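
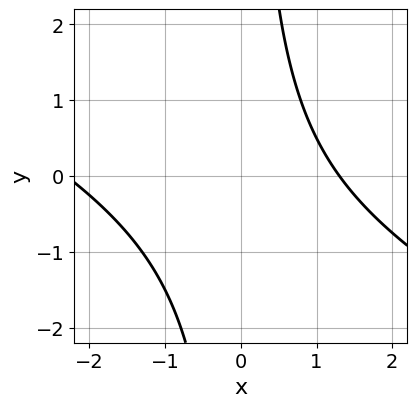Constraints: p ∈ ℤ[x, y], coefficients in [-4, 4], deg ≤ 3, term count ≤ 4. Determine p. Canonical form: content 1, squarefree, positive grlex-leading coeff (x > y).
x^2 + 2*x*y + x - 3

First, deg p = 2. A generic line meets the curve in up to 2 points.
Next, checking where it meets the axes: the curve avoids every integer y-axis point in the box.
Finally, assembling these constraints gives the stated polynomial.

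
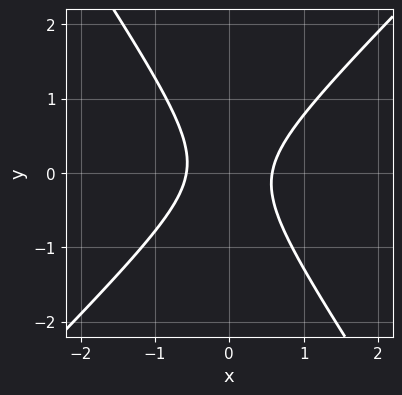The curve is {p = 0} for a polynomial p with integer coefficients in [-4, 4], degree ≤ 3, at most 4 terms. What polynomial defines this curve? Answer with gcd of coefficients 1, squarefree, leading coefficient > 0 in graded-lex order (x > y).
(a) The degree is 2 — the shape is more complex than any degree-1 curve.
(b) Observable constraints: the curve avoids every integer y-axis point in the box.
(c) Putting this together gives p.

3*x^2 - x*y - 2*y^2 - 1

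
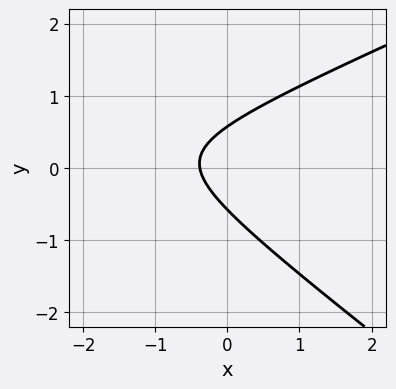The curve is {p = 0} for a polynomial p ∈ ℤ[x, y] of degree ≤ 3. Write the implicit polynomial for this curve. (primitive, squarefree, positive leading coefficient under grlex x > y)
1. Degree: no degree-1 curve has this shape, so deg p = 2.
2. The integer polynomial consistent with all of this is the stated p.

x^2 - x*y - 3*y^2 + 3*x + 1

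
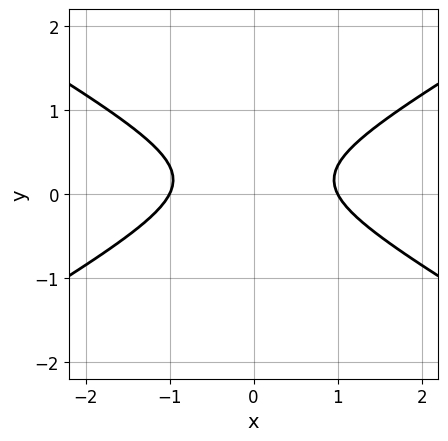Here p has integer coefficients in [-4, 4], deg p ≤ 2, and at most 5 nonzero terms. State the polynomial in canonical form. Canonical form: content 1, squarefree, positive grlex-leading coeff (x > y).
x^2 - 3*y^2 + y - 1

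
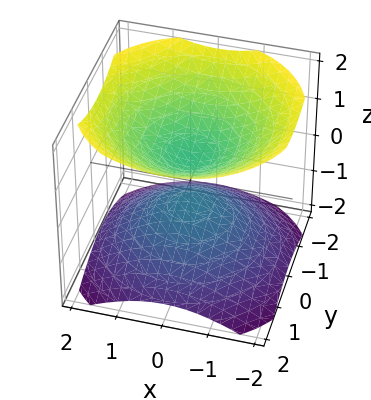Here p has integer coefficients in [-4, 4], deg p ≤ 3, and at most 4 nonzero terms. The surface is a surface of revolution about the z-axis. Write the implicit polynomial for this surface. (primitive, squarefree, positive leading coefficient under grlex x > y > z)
There are 2 components. They look like related sheets of one shape, so recover p as a whole.
Degree: a generic line meets the surface in up to 2 points, so deg p = 2.
By symmetry, every cross-section ⟂ z is a circle, so x, y appear only via x² + y².
Against the integer gridlines: a circular section at z = -1 has radius exactly 1; it misses every integer gridline on the x-axis; it misses every integer gridline on the y-axis.
Solving for integer coefficients yields p as stated.

2*x^2 + 2*y^2 - 3*z^2 + 1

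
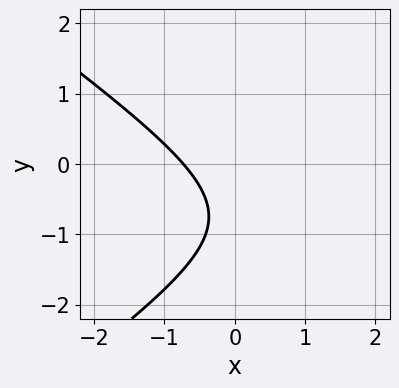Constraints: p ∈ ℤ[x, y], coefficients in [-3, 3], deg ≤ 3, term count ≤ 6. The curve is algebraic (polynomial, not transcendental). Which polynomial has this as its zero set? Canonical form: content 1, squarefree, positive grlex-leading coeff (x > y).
First, degree: the shape is more complex than any degree-1 curve, so deg p = 2.
Then, reading off the gridlines: no y-intercept at any integer in the box.
Finally, solving for integer coefficients yields p as stated.

x^2 - 2*y^2 - 2*x - 3*y - 2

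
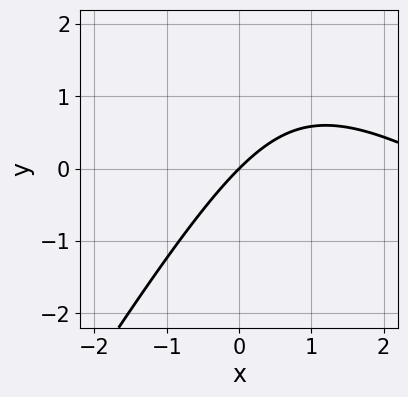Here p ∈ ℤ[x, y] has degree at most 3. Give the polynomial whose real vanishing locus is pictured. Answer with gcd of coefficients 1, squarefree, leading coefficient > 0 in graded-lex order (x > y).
x^2 + x*y - y^2 - 3*x + 3*y

(a) deg p = 2. A generic line meets the curve in up to 2 points.
(b) Reading off the gridlines: it meets the y-axis at y = 0 (among the integer gridlines); it crosses the x-axis at the gridline x = 0.
(c) Solving for integer coefficients yields p as stated.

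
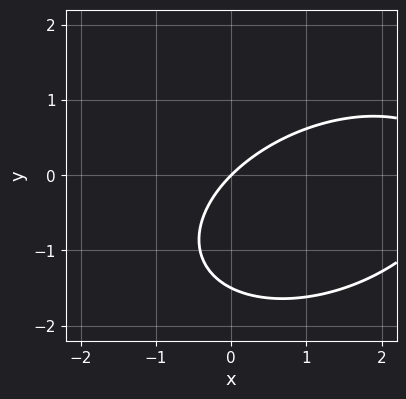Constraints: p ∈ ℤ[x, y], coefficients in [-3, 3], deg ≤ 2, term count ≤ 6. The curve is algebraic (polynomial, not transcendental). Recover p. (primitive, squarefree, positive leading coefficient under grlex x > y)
x^2 - x*y + 2*y^2 - 3*x + 3*y

deg p = 2.
Against the integer gridlines: it crosses the y-axis at the gridline y = 0; it crosses the x-axis at the gridline x = 0.
These observations pin down the coefficients.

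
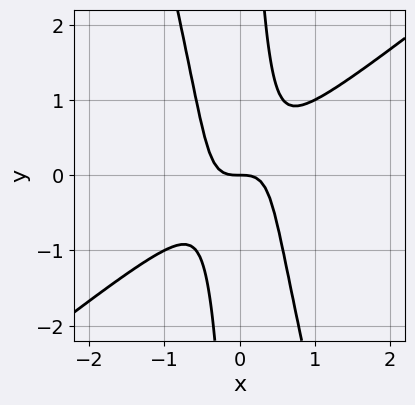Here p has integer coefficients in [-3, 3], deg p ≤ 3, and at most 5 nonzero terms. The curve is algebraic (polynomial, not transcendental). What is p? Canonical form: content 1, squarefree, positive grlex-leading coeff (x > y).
3*x^3 - 3*x^2*y - x*y^2 + y

1. The degree is 3 — a generic line meets the curve in up to 3 points.
2. From the axis intercepts and sections: it meets the y-axis at y = 0 (among the integer gridlines); one x-axis crossing is at x = 0.
3. Putting this together gives p.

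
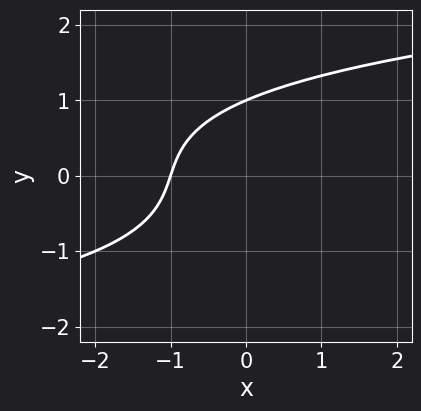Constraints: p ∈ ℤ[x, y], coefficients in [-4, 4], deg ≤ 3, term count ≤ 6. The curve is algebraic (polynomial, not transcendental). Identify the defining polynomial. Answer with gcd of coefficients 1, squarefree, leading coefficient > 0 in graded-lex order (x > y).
2*y^3 - 3*x + y - 3

The degree is 3 — a generic line meets the curve in up to 3 points.
From the visible intercepts: one y-axis crossing is at y = 1; it meets the x-axis at x = -1 (among the integer gridlines).
Matching integer coefficients to the picture gives p.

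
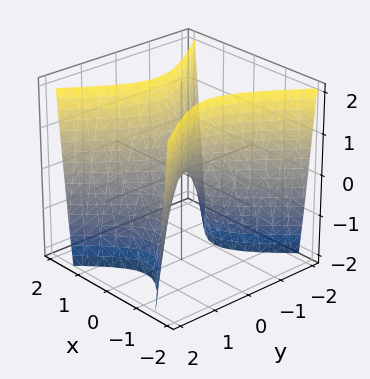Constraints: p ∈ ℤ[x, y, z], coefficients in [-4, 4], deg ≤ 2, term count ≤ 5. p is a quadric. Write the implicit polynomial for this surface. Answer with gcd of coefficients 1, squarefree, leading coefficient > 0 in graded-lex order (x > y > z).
1. deg p = 2. A hyperbolic paraboloid; a quadric.
2. Symmetries: mirror symmetry y ↦ −y ⇒ only even powers of y; it's symmetric under x → −x, forcing even powers of x.
3. Checking where it meets the axes: it crosses the y-axis at the gridline y = 0; it crosses the x-axis at the gridline x = 0; one z-axis crossing is at z = 0.
4. Together with the visible shape, these determine p as stated.

3*x^2 - 2*y^2 - z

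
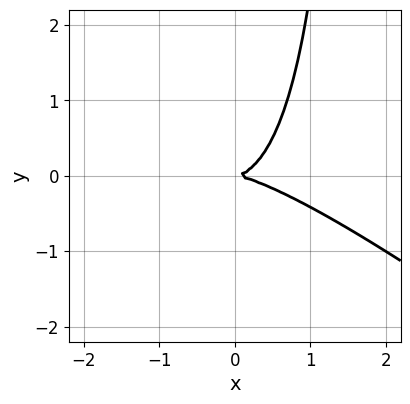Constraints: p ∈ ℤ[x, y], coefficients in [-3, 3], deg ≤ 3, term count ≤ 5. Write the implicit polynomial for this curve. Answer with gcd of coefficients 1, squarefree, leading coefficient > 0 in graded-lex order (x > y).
(a) Degree: the shape is more complex than any degree-2 curve, so deg p = 3.
(b) From the axis intercepts and sections: it crosses the x-axis at the gridline x = 0; it crosses the y-axis at the gridline y = 0.
(c) Solving for integer coefficients yields p as stated.

x^3 + 2*x^2*y + x*y^2 - 2*y^2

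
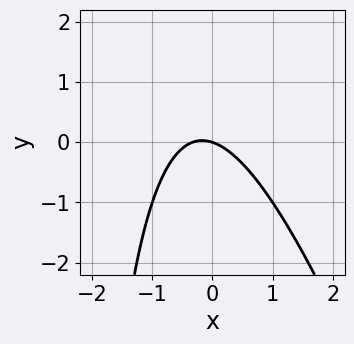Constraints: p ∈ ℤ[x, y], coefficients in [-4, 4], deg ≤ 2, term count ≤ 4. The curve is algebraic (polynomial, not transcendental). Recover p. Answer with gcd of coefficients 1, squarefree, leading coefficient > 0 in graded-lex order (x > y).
3*x^2 + x*y + x + 3*y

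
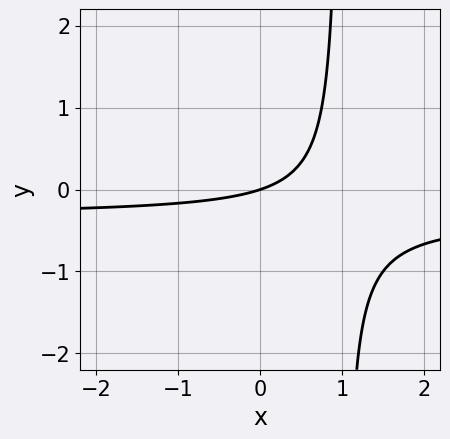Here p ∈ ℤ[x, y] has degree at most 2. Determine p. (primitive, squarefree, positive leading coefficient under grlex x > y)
1. The degree is 2 — the shape is more complex than any degree-1 curve.
2. Reading off the gridlines: one y-axis crossing is at y = 0; one x-axis crossing is at x = 0.
3. Solving for integer coefficients yields p as stated.

3*x*y + x - 3*y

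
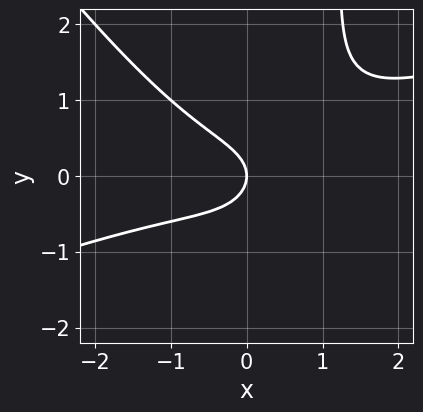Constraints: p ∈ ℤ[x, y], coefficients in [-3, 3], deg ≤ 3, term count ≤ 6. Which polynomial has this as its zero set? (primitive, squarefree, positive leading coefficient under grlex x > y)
1. deg p = 3. A generic line meets the curve in up to 3 points.
2. From the axis intercepts and sections: one y-axis crossing is at y = 0; it crosses the x-axis at the gridline x = 0.
3. Solving for integer coefficients yields p as stated.

x^3 - 2*x^2*y - 2*x*y^2 + 3*y^2 + 2*x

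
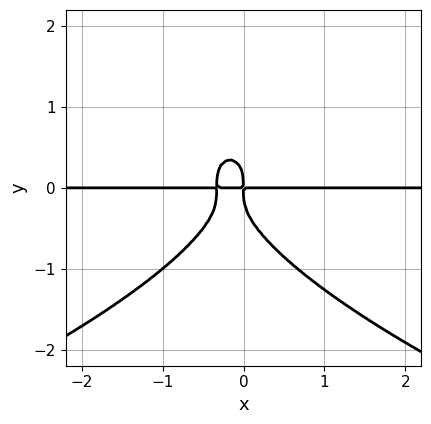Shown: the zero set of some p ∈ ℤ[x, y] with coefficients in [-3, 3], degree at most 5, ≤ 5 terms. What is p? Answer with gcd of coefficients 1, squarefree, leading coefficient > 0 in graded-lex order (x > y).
2*y^4 + 3*x^2*y + x*y

(a) The degree is 4 — a generic line meets the curve in up to 4 points.
(b) Checking where it meets the axes: every point of the x-axis in the box is on the curve.
(c) Together with the visible shape, these determine p as stated.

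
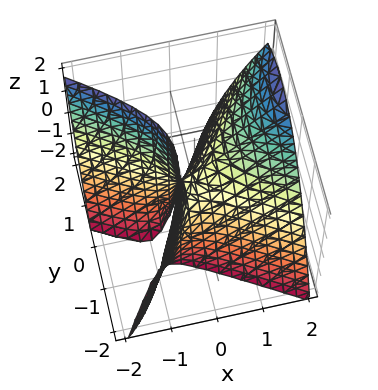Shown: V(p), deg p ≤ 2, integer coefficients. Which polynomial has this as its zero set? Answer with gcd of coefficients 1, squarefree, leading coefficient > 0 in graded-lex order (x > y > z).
The degree is 2 — a generic line meets the surface in up to 2 points.
Observable constraints: it crosses the x-axis at the gridline x = 0; it meets the y-axis at y = 0 (among the integer gridlines).
The integer polynomial consistent with all of this is the stated p.

2*x^2 + 2*x*y - 2*x*z - 2*y^2 - z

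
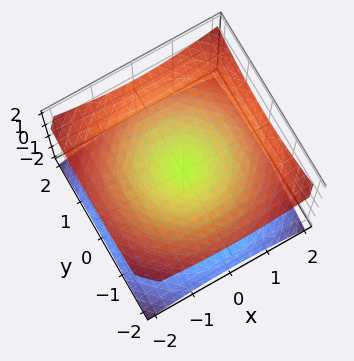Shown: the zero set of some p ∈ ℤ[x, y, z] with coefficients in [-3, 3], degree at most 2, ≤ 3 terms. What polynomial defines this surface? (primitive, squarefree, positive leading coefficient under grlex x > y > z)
x^2 + y^2 - 2*z^2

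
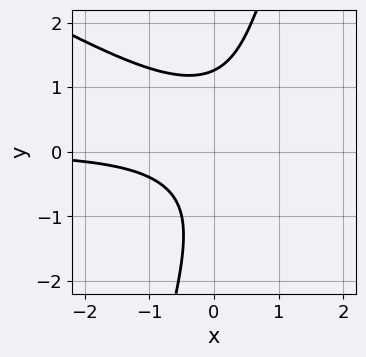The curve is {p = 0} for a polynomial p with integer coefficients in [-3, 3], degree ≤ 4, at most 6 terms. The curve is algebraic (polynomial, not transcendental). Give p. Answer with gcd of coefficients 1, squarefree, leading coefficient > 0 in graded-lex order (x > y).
2*x^2*y + 3*x*y^2 - y^3 - 2*x*y + 2

1. Degree: no degree-2 curve has this shape, so deg p = 3.
2. Checking where it meets the axes: the curve avoids every integer x-axis point in the box.
3. These observations pin down the coefficients.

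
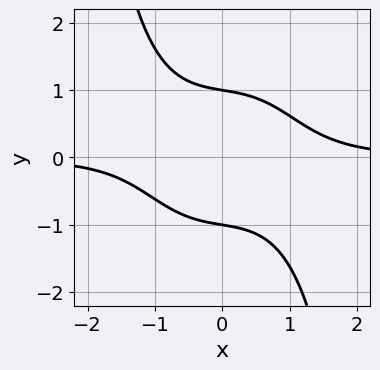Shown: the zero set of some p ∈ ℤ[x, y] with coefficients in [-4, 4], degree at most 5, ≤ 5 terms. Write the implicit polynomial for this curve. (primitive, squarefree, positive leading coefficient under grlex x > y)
deg p = 4.
Reading off the gridlines: among the integer gridlines, it crosses the y-axis at y ∈ {-1, 1}; no x-intercept at any integer in the box.
Matching integer coefficients to the picture gives p.

2*x^3*y + x*y + 3*y^2 - 3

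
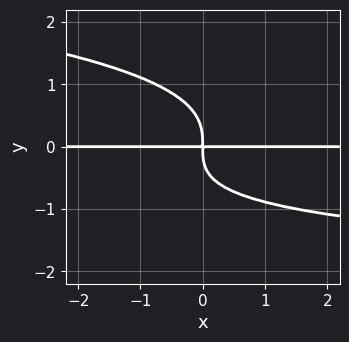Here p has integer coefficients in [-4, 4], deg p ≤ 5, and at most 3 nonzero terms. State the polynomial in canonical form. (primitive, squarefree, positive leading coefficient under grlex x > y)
1. Degree: no degree-3 curve has this shape, so deg p = 4.
2. Observable constraints: every point of the x-axis in the box is on the curve.
3. The integer polynomial consistent with all of this is the stated p.

3*y^4 + x*y^2 + 3*x*y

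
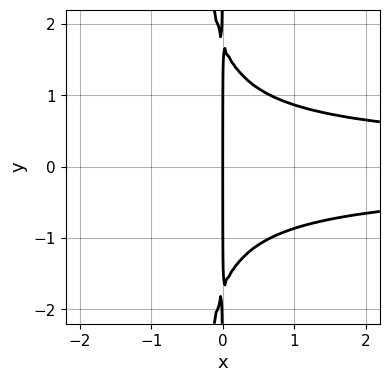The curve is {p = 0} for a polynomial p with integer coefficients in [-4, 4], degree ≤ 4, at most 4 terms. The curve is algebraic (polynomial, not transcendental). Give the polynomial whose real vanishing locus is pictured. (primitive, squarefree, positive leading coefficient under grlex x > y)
3*x^2*y^2 + x*y^2 - 3*x

First, deg p = 4. A generic line meets the curve in up to 4 points.
Next, symmetries: the y ↦ −y reflection is a symmetry, so y appears only in even powers.
Then, observable constraints: it crosses the x-axis at the gridline x = 0; every point of the y-axis in the box is on the curve.
Finally, solving for integer coefficients yields p as stated.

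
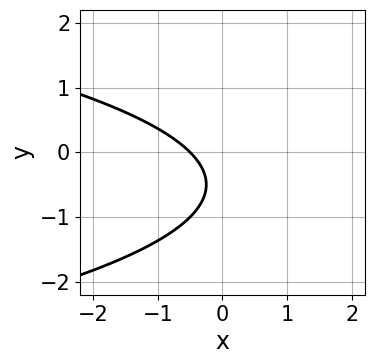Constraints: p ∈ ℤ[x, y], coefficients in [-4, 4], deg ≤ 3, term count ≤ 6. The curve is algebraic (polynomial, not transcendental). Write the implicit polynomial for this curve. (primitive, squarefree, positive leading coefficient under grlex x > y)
2*y^2 + 2*x + 2*y + 1

First, the degree is 2 — the shape is more complex than any degree-1 curve.
Next, checking where it meets the axes: the curve avoids every integer y-axis point in the box.
Finally, solving for integer coefficients yields p as stated.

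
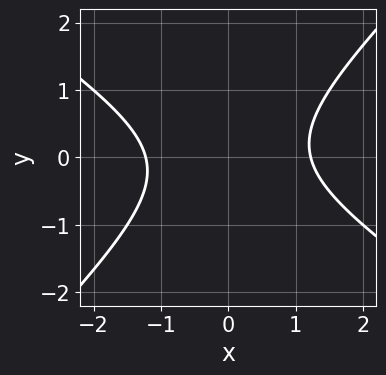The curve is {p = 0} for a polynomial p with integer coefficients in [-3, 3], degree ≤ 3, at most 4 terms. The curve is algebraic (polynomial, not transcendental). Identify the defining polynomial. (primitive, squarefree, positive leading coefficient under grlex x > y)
2*x^2 + x*y - 3*y^2 - 3

First, the degree is 2 — no degree-1 curve has this shape.
Next, reading off the gridlines: no y-intercept at any integer in the box.
Finally, assembling these constraints gives the stated polynomial.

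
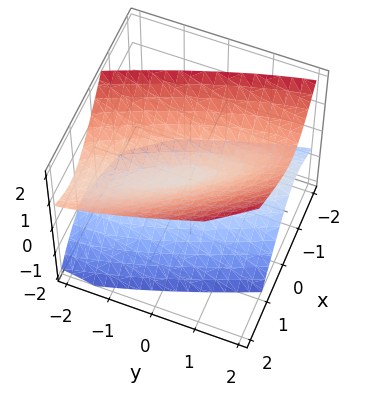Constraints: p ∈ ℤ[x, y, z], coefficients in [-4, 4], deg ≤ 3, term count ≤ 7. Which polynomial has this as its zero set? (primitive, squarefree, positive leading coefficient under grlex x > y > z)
First, there are 2 components.
Next, the degree is 2 — a generic line meets the surface in up to 2 points.
Next, reading off the gridlines: it crosses the y-axis at the gridline y = 0; one x-axis crossing is at x = 0; it meets the z-axis at z = 0 (among the integer gridlines).
Finally, solving for integer coefficients yields p as stated.

3*x^2 + 3*x*y - 2*x*z + y^2 - 3*z^2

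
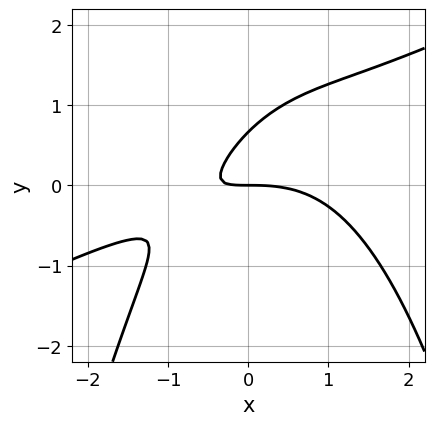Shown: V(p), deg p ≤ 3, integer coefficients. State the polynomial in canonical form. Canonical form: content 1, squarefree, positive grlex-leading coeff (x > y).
x^3 - 2*x^2*y + 3*x*y - 3*y^2 + 2*y

(a) Degree: a generic line meets the curve in up to 3 points, so deg p = 3.
(b) From the axis intercepts and sections: one y-axis crossing is at y = 0; one x-axis crossing is at x = 0.
(c) Matching integer coefficients to the picture gives p.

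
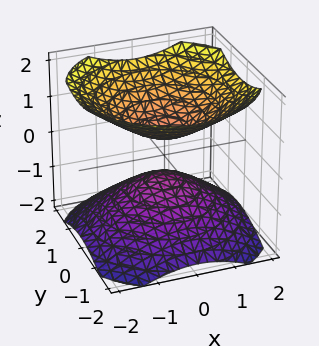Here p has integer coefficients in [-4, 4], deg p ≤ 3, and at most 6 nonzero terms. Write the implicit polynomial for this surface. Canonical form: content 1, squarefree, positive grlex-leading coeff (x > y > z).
2*x^2 + 2*y^2 - 3*z^2 + 1

First, I count 2 distinct pieces. They look like related sheets of one shape, so recover p as a whole.
Then, degree: two sheets facing apart; a quadric, so deg p = 2.
Next, symmetries: it's symmetric under z → −z, forcing even powers of z; the z-axis is an axis of rotation, so x and y enter only as x² + y².
Next, from the visible intercepts: the surface avoids every integer x-axis point in the box; no y-intercept at any integer in the box.
Finally, assembling these constraints gives the stated polynomial.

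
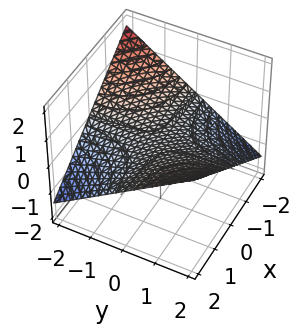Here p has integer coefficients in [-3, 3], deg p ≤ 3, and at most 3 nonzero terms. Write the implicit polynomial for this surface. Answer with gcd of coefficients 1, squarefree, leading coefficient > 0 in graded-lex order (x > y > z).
1. deg p = 2. A saddle surface; a quadric.
2. From the axis intercepts and sections: the visible y-axis segment lies entirely on the surface; every point of the x-axis in the box is on the surface; it crosses the z-axis at the gridline z = 0.
3. These observations pin down the coefficients.

x*y - 3*z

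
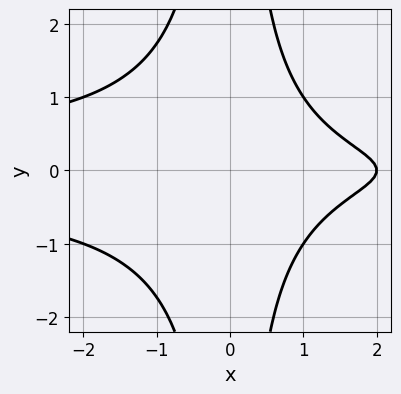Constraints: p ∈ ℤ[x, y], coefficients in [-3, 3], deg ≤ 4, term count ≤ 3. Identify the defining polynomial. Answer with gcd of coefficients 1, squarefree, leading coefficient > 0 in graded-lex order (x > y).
The degree is 4 — a generic line meets the curve in up to 4 points.
Symmetries: mirror symmetry y ↦ −y ⇒ only even powers of y.
Observable constraints: one x-axis crossing is at x = 2; the curve avoids every integer y-axis point in the box.
Solving for integer coefficients yields p as stated.

x^2*y^2 + x - 2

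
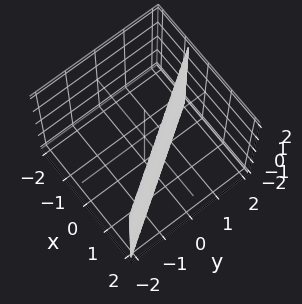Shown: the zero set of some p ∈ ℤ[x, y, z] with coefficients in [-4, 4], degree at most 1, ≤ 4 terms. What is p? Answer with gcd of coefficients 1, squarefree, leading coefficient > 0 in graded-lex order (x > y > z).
3*x + 2*y - 2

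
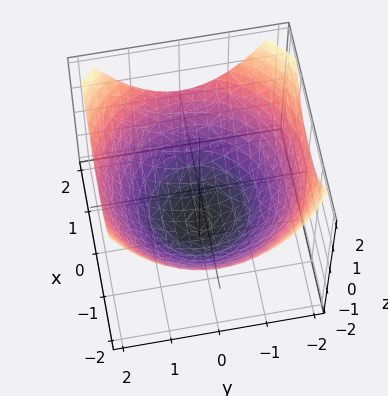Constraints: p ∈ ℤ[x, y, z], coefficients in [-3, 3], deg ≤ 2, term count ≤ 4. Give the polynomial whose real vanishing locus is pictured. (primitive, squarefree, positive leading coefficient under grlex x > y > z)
The degree is 2 — a generic line meets the surface in up to 2 points.
Symmetries: every cross-section ⟂ z is a circle, so x, y appear only via x² + y².
Observable constraints: a circular section at z = 0 has radius between 1 and 2.
Matching integer coefficients to the picture gives p.

x^2 + y^2 - 2*z - 3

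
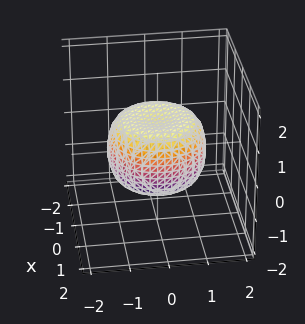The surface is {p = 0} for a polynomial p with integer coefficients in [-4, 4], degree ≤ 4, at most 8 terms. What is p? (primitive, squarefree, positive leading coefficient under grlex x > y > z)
2*x^4 + 4*x^2*y^2 + 2*y^4 - 2*x^2 - 2*y^2 + 3*z^2 - 2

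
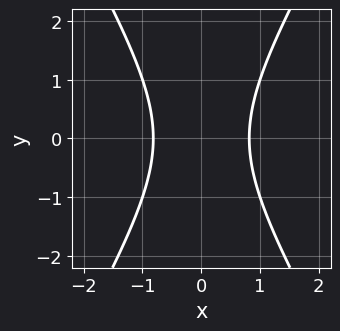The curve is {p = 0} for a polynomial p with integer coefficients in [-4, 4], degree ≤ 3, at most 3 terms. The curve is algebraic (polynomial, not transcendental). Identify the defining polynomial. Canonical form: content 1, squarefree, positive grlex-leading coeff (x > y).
3*x^2 - y^2 - 2

First, deg p = 2. A generic line meets the curve in up to 2 points.
Next, symmetries: mirror symmetry y ↦ −y ⇒ only even powers of y; mirror symmetry x ↦ −x ⇒ only even powers of x.
Then, from the visible intercepts: the curve avoids every integer y-axis point in the box.
Finally, together with the visible shape, these determine p as stated.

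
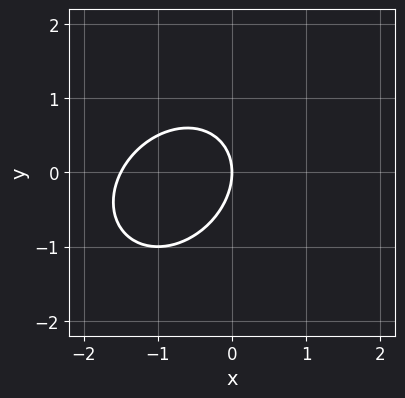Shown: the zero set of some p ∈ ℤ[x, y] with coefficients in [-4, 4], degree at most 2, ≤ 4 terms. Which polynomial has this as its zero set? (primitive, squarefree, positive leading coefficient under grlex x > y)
2*x^2 - x*y + 2*y^2 + 3*x

deg p = 2. The shape is more complex than any degree-1 curve.
Observable constraints: one y-axis crossing is at y = 0; one x-axis crossing is at x = 0.
The integer polynomial consistent with all of this is the stated p.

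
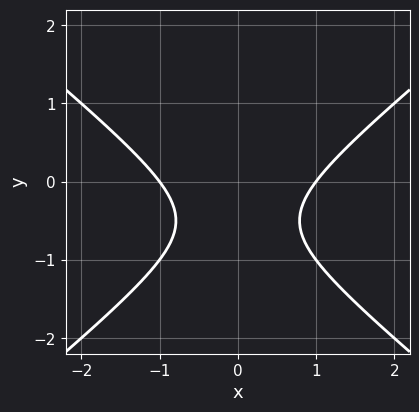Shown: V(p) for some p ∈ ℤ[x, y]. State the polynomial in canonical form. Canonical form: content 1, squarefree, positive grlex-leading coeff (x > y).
2*x^2 - 3*y^2 - 3*y - 2

(a) deg p = 2.
(b) Symmetries: mirror symmetry x ↦ −x ⇒ only even powers of x.
(c) Reading off the gridlines: the x-axis gridline crossings are at x ∈ {-1, 1}; the curve avoids every integer y-axis point in the box.
(d) These observations pin down the coefficients.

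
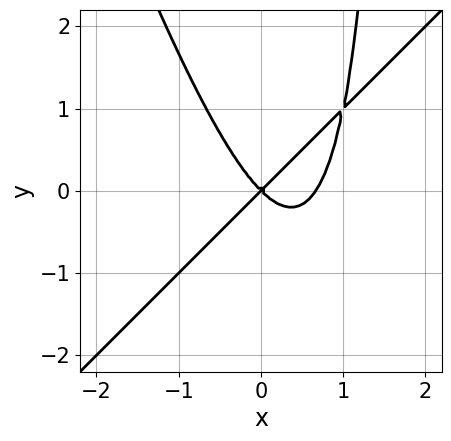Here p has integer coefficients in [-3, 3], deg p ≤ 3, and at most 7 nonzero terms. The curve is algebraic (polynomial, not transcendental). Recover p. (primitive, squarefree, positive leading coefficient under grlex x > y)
3*x^3 - 2*x^2*y - x*y^2 - 2*x^2 + 2*y^2

deg p = 3. A generic line meets the curve in up to 3 points.
From the axis intercepts and sections: it crosses the x-axis at the gridline x = 0; one y-axis crossing is at y = 0.
Together with the visible shape, these determine p as stated.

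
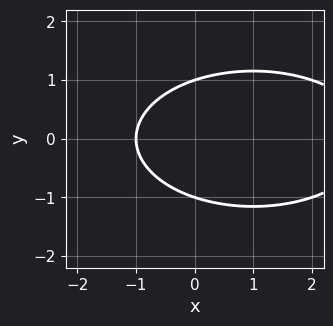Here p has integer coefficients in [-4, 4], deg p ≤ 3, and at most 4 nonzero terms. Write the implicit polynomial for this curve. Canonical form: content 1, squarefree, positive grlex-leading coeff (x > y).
x^2 + 3*y^2 - 2*x - 3

The degree is 2 — a generic line meets the curve in up to 2 points.
Symmetries: mirror symmetry y ↦ −y ⇒ only even powers of y.
From the axis intercepts and sections: it crosses the x-axis at the gridline x = -1; among the integer gridlines, it crosses the y-axis at y ∈ {-1, 1}.
Together with the visible shape, these determine p as stated.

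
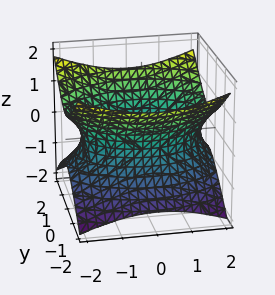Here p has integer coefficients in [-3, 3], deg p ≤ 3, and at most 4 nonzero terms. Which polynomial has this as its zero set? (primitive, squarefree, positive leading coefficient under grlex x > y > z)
x^2 + 2*y^2 - 3*z^2 - 3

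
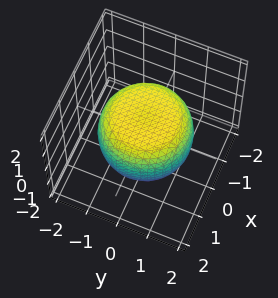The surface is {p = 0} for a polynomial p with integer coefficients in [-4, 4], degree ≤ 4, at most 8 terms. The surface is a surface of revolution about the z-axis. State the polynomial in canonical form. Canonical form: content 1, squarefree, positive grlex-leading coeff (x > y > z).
First, degree: the shape is more complex than any degree-3 surface, so deg p = 4.
Next, by symmetry, the surface is invariant under rotation about z: p = q(x² + y², z).
Next, reading off the gridlines: a circular section at z = 0 has radius between 1 and 2; the z-axis gridline crossings are at z ∈ {-1, 1}.
Finally, the integer polynomial consistent with all of this is the stated p.

x^4 + 2*x^2*y^2 + y^4 - x^2 - y^2 + 2*z^2 - 2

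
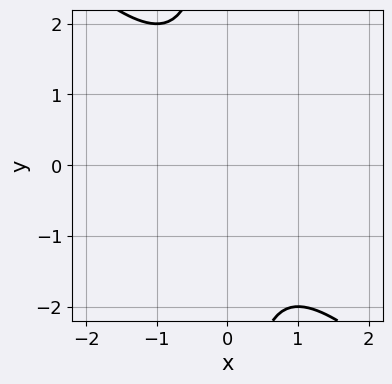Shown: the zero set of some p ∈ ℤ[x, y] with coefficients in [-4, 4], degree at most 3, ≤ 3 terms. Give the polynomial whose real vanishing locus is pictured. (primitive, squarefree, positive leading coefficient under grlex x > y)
(a) The degree is 2 — no degree-1 curve has this shape.
(b) Observable constraints: it misses every integer gridline on the y-axis; it misses every integer gridline on the x-axis.
(c) Together with the visible shape, these determine p as stated.

x^2 + x*y + 1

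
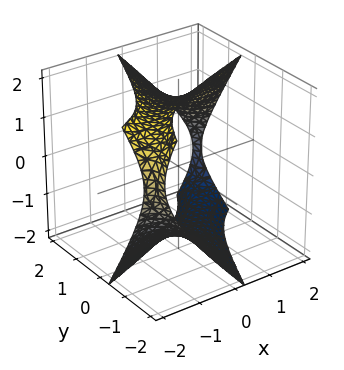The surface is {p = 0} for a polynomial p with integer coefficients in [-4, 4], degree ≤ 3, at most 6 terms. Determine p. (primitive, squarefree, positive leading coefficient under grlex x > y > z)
x^2 - 3*x*y + y^2 - y*z - z^2 + 3

1. The degree is 2 — the shape is more complex than any degree-1 surface.
2. Reading off the gridlines: it misses every integer gridline on the y-axis; no x-intercept at any integer in the box.
3. The integer polynomial consistent with all of this is the stated p.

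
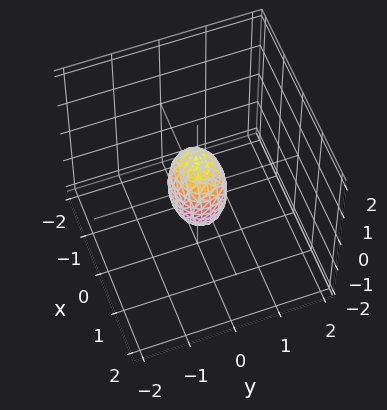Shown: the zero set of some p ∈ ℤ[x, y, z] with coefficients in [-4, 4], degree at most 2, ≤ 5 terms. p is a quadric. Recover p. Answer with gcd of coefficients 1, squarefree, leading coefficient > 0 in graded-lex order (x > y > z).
First, deg p = 2.
Then, symmetries: it's symmetric under y → −y, forcing even powers of y; it's symmetric under x → −x, forcing even powers of x; the z ↦ −z reflection is a symmetry, so z appears only in even powers.
Then, from the axis intercepts and sections: among the integer gridlines, it crosses the z-axis at z ∈ {-1, 1}.
Finally, solving for integer coefficients yields p as stated.

2*x^2 + 3*y^2 + z^2 - 1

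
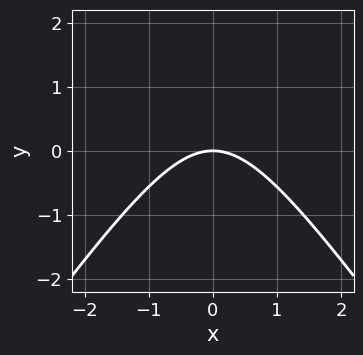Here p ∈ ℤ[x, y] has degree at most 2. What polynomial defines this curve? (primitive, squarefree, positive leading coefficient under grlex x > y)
2*x^2 - y^2 + 3*y

First, degree: the shape is more complex than any degree-1 curve, so deg p = 2.
Then, symmetries: it's symmetric under x → −x, forcing even powers of x.
Next, from the visible intercepts: one x-axis crossing is at x = 0; it meets the y-axis at y = 0 (among the integer gridlines).
Finally, these observations pin down the coefficients.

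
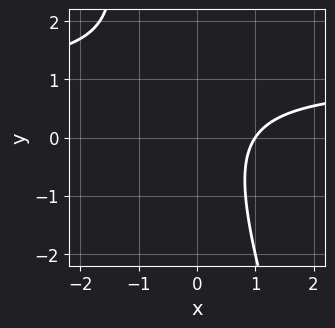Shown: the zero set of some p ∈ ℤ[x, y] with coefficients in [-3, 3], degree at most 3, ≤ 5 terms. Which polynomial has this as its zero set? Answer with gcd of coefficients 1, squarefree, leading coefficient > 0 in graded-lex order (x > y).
3*x*y + y^2 - 3*x - y + 3

(a) deg p = 2.
(b) Checking where it meets the axes: it misses every integer gridline on the y-axis; it crosses the x-axis at the gridline x = 1.
(c) Matching integer coefficients to the picture gives p.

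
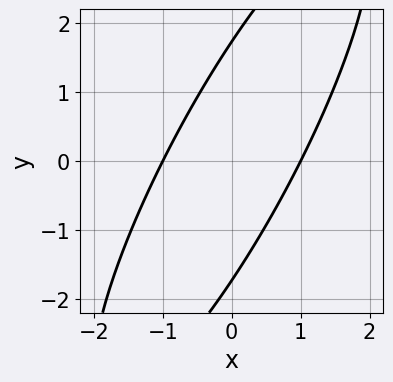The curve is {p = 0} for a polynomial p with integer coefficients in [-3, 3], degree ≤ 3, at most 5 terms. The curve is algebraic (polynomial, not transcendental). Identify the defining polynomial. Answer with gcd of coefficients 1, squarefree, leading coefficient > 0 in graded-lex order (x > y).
(a) Degree: no degree-1 curve has this shape, so deg p = 2.
(b) Checking where it meets the axes: the x-axis gridline crossings are at x ∈ {-1, 1}.
(c) Putting this together gives p.

3*x^2 - 3*x*y + y^2 - 3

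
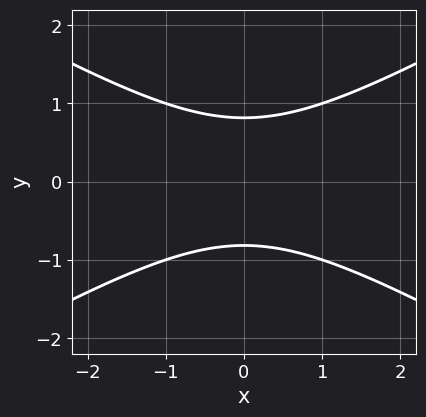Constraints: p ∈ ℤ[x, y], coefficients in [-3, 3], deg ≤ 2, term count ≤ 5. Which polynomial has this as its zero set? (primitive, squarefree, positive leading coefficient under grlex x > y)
x^2 - 3*y^2 + 2

First, degree: a generic line meets the curve in up to 2 points, so deg p = 2.
Next, symmetries: it's symmetric under y → −y, forcing even powers of y; mirror symmetry x ↦ −x ⇒ only even powers of x.
Then, from the visible intercepts: the curve avoids every integer x-axis point in the box.
Finally, putting this together gives p.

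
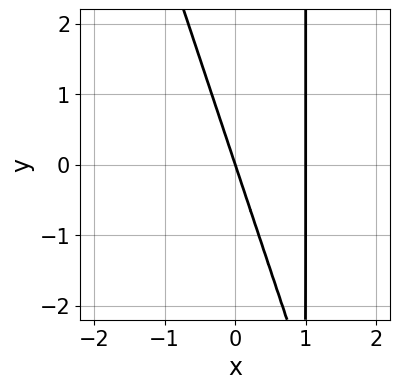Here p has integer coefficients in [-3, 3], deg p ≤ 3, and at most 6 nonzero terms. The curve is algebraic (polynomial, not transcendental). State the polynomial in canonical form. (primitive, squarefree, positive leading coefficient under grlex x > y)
The degree is 2 — a generic line meets the curve in up to 2 points.
Against the integer gridlines: among the integer gridlines, it crosses the x-axis at x ∈ {0, 1}; one y-axis crossing is at y = 0.
Matching integer coefficients to the picture gives p.

3*x^2 + x*y - 3*x - y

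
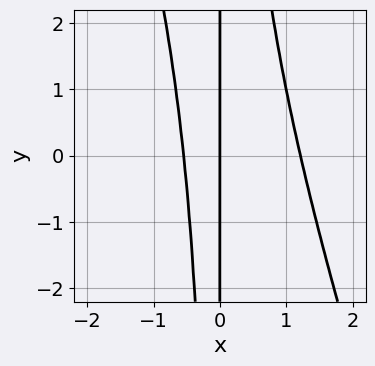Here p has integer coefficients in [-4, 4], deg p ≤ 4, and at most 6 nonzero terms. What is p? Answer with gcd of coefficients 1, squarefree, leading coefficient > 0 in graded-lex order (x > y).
3*x^3 + x^2*y - 2*x^2 - 2*x

First, deg p = 3. No degree-2 curve has this shape.
Then, reading off the gridlines: one x-axis crossing is at x = 0; the visible y-axis segment lies entirely on the curve.
Finally, the integer polynomial consistent with all of this is the stated p.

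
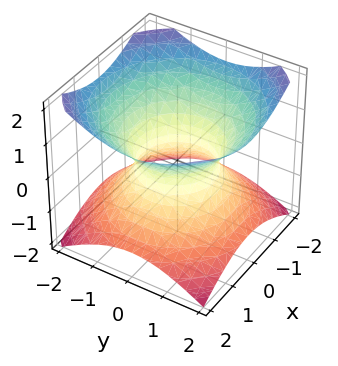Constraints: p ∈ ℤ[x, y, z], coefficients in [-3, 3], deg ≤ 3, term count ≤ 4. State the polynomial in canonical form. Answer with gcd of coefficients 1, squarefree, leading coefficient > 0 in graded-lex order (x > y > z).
1. The degree is 2 — one connected sheet with a waist; a quadric.
2. Symmetries: the surface is invariant under rotation about z: p = q(x² + y², z); the z ↦ −z reflection is a symmetry, so z appears only in even powers.
3. From the axis intercepts and sections: no z-intercept at any integer in the box; a circular section at z = -1 has radius between 1 and 2; the x-axis gridline crossings are at x ∈ {-1, 1}.
4. Fitting integer coefficients to these (and the overall shape) gives p. Check: (0, 1, 0) on the y-axis lies on the surface, and p(0, 1, 0) = 0. ✓

2*x^2 + 2*y^2 - 3*z^2 - 2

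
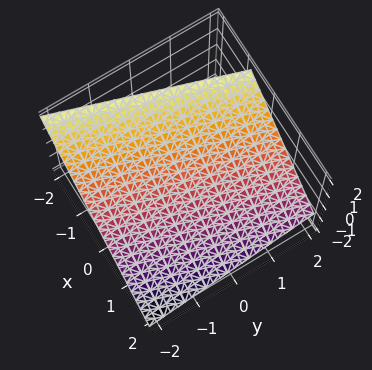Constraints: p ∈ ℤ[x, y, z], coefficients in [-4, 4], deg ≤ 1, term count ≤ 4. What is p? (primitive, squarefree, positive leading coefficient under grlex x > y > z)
3*x - y + 3*z - 2

(a) deg p = 1.
(b) From the visible intercepts: it meets the y-axis at y = -2 (among the integer gridlines).
(c) These observations pin down the coefficients.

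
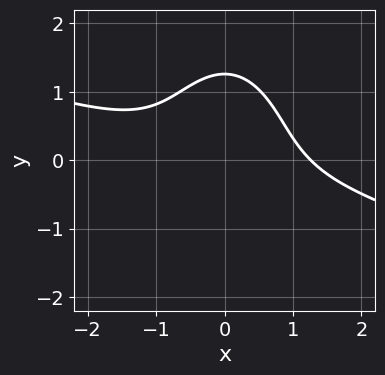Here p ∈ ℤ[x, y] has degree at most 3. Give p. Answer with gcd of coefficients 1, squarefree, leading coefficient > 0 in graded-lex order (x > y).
(a) Degree: a generic line meets the curve in up to 3 points, so deg p = 3.
(b) The integer polynomial consistent with all of this is the stated p.

x^3 + 3*x^2*y + y^3 - 2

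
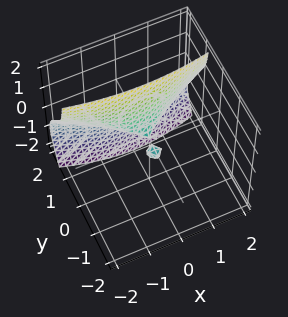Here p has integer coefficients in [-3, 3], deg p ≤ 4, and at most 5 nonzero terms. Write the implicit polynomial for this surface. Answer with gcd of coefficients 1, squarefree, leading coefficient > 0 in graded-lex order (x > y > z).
y^3 + 3*y*z^2 - x^2 + 3*y*z - 2*z^2

deg p = 3.
Against the integer gridlines: one y-axis crossing is at y = 0; it crosses the x-axis at the gridline x = 0; it meets the z-axis at z = 0 (among the integer gridlines).
Matching integer coefficients to the picture gives p.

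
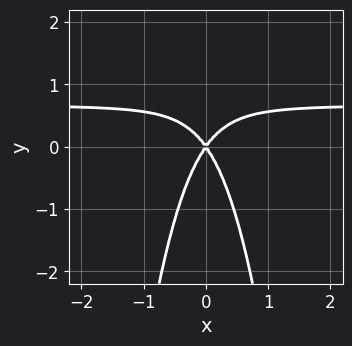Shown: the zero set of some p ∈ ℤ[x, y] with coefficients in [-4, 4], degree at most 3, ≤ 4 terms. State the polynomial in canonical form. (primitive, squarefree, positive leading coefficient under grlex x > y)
1. deg p = 3. A generic line meets the curve in up to 3 points.
2. Symmetries: mirror symmetry x ↦ −x ⇒ only even powers of x.
3. Observable constraints: one x-axis crossing is at x = 0; one y-axis crossing is at y = 0.
4. Together with the visible shape, these determine p as stated.

3*x^2*y - 2*x^2 + y^2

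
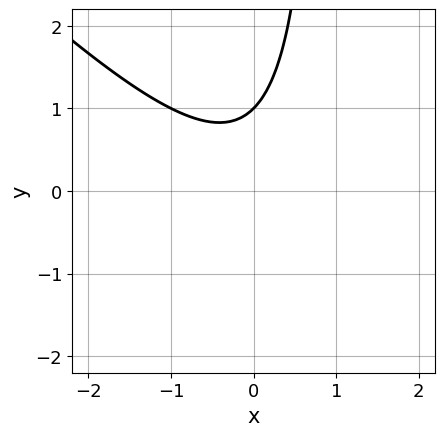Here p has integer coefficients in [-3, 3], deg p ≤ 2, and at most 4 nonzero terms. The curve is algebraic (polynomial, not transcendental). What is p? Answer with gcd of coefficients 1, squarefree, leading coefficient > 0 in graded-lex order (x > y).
(a) deg p = 2.
(b) Checking where it meets the axes: it misses every integer gridline on the x-axis; it crosses the y-axis at the gridline y = 1.
(c) Fitting integer coefficients to these (and the overall shape) gives p.

x^2 + x*y - y + 1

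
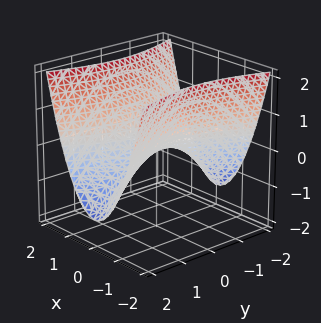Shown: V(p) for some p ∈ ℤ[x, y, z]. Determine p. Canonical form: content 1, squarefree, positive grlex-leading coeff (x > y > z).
3*x^2 - y^2 - 3*z

First, deg p = 2. A saddle surface; a quadric.
Then, symmetries: mirror symmetry x ↦ −x ⇒ only even powers of x; the y ↦ −y reflection is a symmetry, so y appears only in even powers.
Next, against the integer gridlines: it crosses the y-axis at the gridline y = 0; it crosses the z-axis at the gridline z = 0.
Finally, matching integer coefficients to the picture gives p.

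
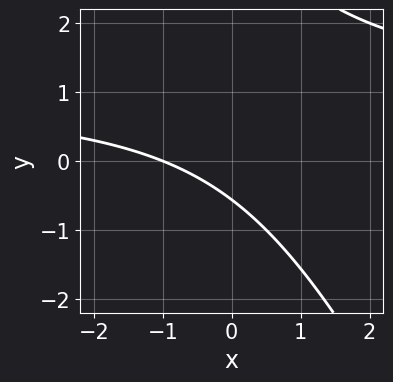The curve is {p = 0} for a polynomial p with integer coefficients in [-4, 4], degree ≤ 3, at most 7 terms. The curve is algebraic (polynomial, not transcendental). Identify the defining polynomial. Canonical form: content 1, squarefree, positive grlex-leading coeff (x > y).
2*x*y + y^2 - 2*x - 3*y - 2

First, deg p = 2. A generic line meets the curve in up to 2 points.
Next, from the axis intercepts and sections: it crosses the x-axis at the gridline x = -1.
Finally, putting this together gives p.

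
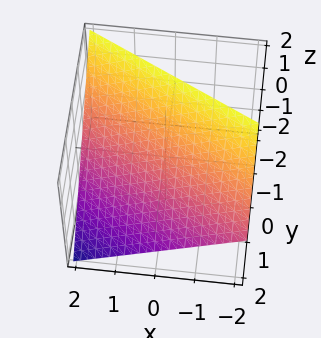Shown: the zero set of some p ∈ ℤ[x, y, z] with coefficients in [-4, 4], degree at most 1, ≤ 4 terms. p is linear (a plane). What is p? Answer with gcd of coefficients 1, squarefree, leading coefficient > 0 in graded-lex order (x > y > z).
x + 2*y + 2*z - 2

1. deg p = 1.
2. Observable constraints: it crosses the x-axis at the gridline x = 2; one y-axis crossing is at y = 1; it crosses the z-axis at the gridline z = 1.
3. Putting this together gives p.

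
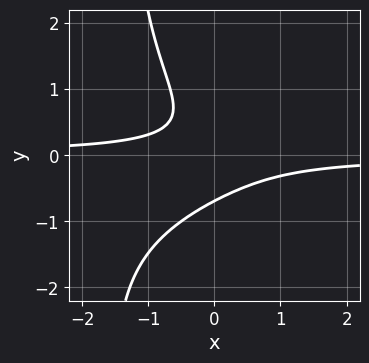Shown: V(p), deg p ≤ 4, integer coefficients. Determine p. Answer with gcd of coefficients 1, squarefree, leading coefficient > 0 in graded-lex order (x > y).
deg p = 4. No degree-3 curve has this shape.
From the visible intercepts: it misses every integer gridline on the x-axis.
The integer polynomial consistent with all of this is the stated p.

2*x*y^3 + x*y^2 + 3*y^3 + 3*x*y + 1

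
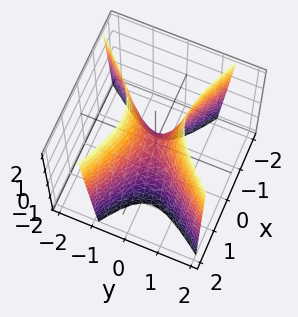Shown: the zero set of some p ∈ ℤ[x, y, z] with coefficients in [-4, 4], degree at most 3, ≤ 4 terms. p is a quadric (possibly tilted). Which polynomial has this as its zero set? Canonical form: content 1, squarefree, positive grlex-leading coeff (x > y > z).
2*x^2 + 2*x*y - 3*y^2 + z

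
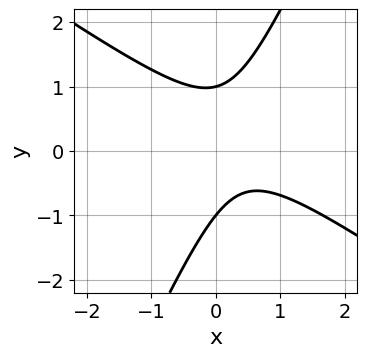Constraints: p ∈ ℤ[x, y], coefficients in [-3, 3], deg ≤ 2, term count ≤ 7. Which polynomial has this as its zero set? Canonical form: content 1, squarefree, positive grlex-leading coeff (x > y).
3*x^2 + 3*x*y - 2*y^2 - 2*x + 2

The degree is 2 — a generic line meets the curve in up to 2 points.
Observable constraints: the curve avoids every integer x-axis point in the box; the y-axis gridline crossings are at y ∈ {-1, 1}.
Fitting integer coefficients to these (and the overall shape) gives p.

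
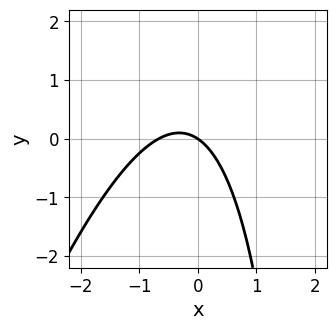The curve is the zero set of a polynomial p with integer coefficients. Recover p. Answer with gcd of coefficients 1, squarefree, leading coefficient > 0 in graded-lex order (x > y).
3*x^2 - x*y + 2*x + 3*y

1. Degree: no degree-1 curve has this shape, so deg p = 2.
2. From the visible intercepts: it meets the x-axis at x = 0 (among the integer gridlines); it crosses the y-axis at the gridline y = 0.
3. Assembling these constraints gives the stated polynomial.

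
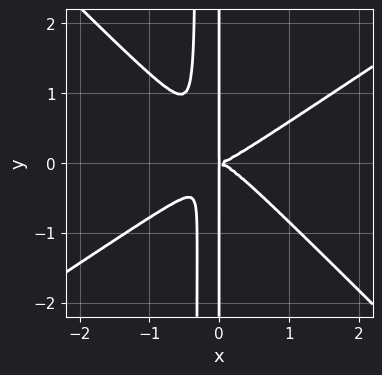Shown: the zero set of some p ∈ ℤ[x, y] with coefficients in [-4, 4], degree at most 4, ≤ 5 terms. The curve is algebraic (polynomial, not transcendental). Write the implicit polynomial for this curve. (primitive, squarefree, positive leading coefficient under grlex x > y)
2*x^4 - x^3*y - 3*x^2*y^2 - x*y^2

Degree: a generic line meets the curve in up to 4 points, so deg p = 4.
Reading off the gridlines: every point of the y-axis in the box is on the curve.
Putting this together gives p.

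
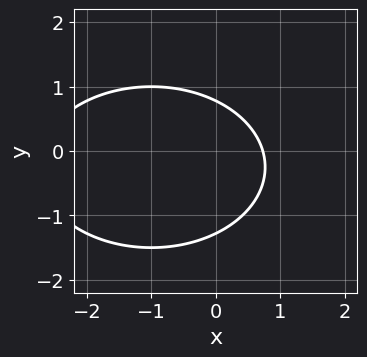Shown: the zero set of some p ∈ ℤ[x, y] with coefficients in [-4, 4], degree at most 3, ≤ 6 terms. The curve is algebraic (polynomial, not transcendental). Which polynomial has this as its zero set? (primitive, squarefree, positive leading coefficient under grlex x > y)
x^2 + 2*y^2 + 2*x + y - 2

deg p = 2. A generic line meets the curve in up to 2 points.
Matching integer coefficients to the picture gives p.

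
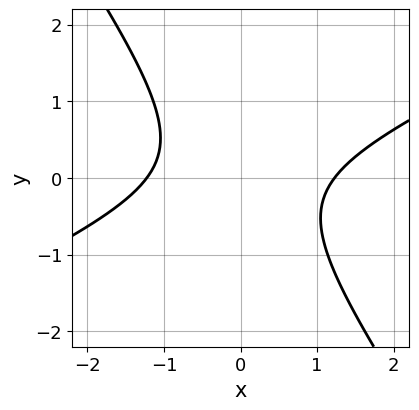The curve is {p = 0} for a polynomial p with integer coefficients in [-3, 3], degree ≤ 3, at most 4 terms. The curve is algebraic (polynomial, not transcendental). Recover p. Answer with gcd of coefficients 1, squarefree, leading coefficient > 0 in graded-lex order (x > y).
2*x^2 - 3*x*y - 3*y^2 - 3

(a) Degree: a generic line meets the curve in up to 2 points, so deg p = 2.
(b) From the visible intercepts: no y-intercept at any integer in the box.
(c) Putting this together gives p.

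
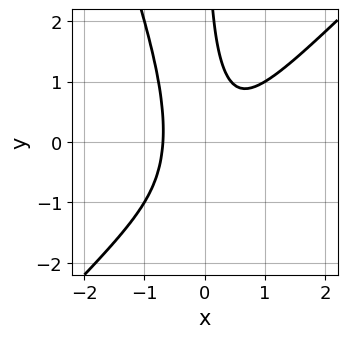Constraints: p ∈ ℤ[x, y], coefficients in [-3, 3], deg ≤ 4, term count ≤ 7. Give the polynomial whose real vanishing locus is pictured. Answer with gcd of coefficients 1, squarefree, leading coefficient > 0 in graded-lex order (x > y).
1. Degree: no degree-2 curve has this shape, so deg p = 3.
2. From the visible intercepts: the curve avoids every integer y-axis point in the box.
3. Putting this together gives p.

3*x^3 - 2*x^2*y - x*y^2 - x*y + 1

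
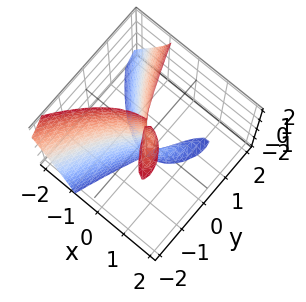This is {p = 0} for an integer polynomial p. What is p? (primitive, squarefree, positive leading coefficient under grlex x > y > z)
1. There are 3 components. Treating them together as one polynomial.
2. The degree is 3 — the shape is more complex than any degree-2 surface.
3. Observable constraints: one y-axis crossing is at y = 0; the visible z-axis segment lies entirely on the surface; one x-axis crossing is at x = 0.
4. Matching integer coefficients to the picture gives p.

x^3 + x*y*z + y^2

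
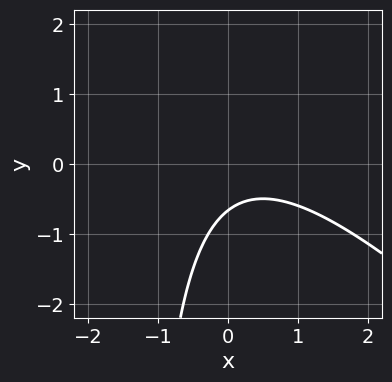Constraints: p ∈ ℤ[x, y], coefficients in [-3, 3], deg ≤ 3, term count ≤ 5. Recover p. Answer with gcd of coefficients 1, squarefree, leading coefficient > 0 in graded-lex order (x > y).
(a) Degree: the shape is more complex than any degree-1 curve, so deg p = 2.
(b) From the visible intercepts: no x-intercept at any integer in the box.
(c) Matching integer coefficients to the picture gives p.

2*x^2 + 2*x*y - x + 3*y + 2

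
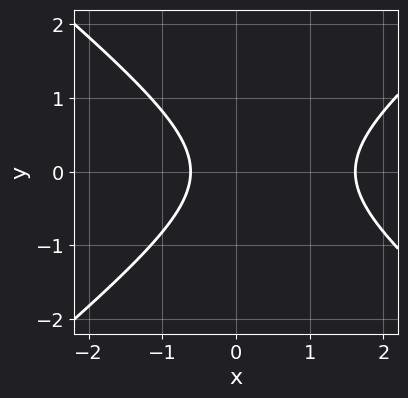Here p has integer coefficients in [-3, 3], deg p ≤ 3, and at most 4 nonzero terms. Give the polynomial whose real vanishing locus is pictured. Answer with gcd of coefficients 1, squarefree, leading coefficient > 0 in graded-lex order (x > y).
deg p = 2. The shape is more complex than any degree-1 curve.
Symmetries: mirror symmetry y ↦ −y ⇒ only even powers of y.
Reading off the gridlines: it misses every integer gridline on the y-axis.
The integer polynomial consistent with all of this is the stated p.

2*x^2 - 3*y^2 - 2*x - 2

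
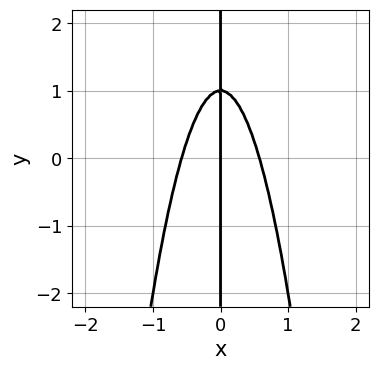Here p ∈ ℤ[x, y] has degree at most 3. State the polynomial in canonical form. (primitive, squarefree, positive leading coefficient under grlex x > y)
First, deg p = 3. The shape is more complex than any degree-2 curve.
Then, checking where it meets the axes: the visible y-axis segment lies entirely on the curve; one x-axis crossing is at x = 0.
Finally, matching integer coefficients to the picture gives p.

3*x^3 + x*y - x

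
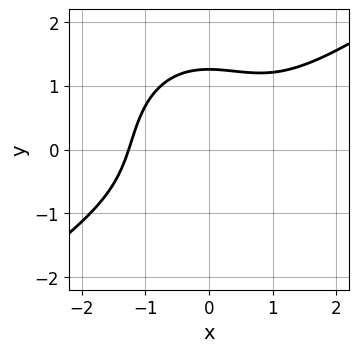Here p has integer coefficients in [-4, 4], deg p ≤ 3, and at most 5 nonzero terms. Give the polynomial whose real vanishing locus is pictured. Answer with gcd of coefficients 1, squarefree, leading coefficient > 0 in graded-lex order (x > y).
deg p = 3.
Putting this together gives p.

x^3 - x^2*y - y^3 + 2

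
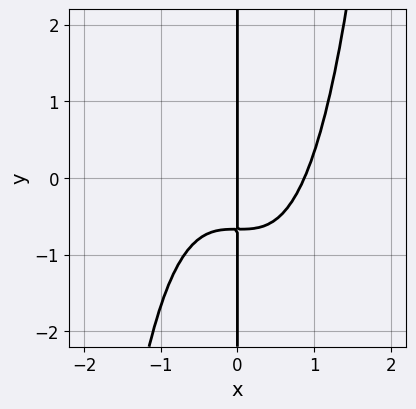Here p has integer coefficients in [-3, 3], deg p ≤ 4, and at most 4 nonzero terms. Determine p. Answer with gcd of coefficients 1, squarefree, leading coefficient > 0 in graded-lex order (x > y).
1. The degree is 4 — no degree-3 curve has this shape.
2. From the axis intercepts and sections: the visible y-axis segment lies entirely on the curve; it meets the x-axis at x = 0 (among the integer gridlines).
3. These observations pin down the coefficients.

3*x^4 - 3*x*y - 2*x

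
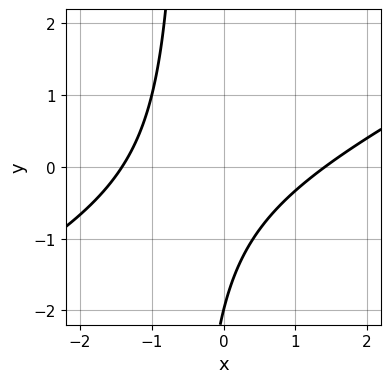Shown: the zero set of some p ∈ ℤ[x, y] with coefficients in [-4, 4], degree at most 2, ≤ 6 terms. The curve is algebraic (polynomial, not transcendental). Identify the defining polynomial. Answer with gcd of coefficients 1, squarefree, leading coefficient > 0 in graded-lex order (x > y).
x^2 - 2*x*y - y - 2

First, the degree is 2 — no degree-1 curve has this shape.
Next, reading off the gridlines: it crosses the y-axis at the gridline y = -2.
Finally, putting this together gives p.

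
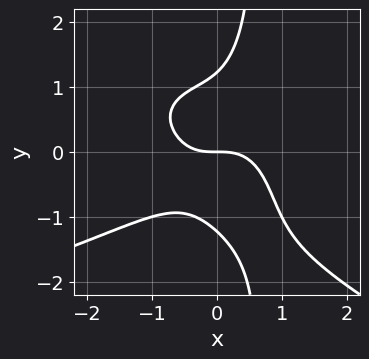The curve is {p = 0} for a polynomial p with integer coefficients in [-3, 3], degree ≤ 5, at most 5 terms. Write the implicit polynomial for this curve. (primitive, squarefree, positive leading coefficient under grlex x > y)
x^2*y^2 + 3*x*y^3 + 3*x^3 - 2*y^3 + 3*y

First, degree: a generic line meets the curve in up to 4 points, so deg p = 4.
Next, reading off the gridlines: it crosses the y-axis at the gridline y = 0; it meets the x-axis at x = 0 (among the integer gridlines).
Finally, putting this together gives p.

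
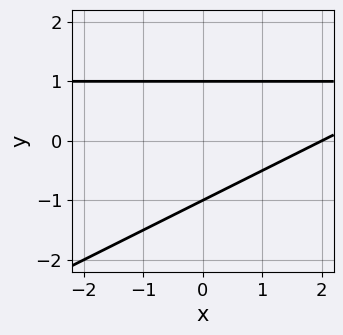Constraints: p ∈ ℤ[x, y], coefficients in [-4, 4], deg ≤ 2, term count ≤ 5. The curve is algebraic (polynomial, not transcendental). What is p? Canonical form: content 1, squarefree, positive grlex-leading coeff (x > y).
Degree: the shape is more complex than any degree-1 curve, so deg p = 2.
Reading off the gridlines: it crosses the x-axis at the gridline x = 2; the y-axis gridline crossings are at y ∈ {-1, 1}.
The integer polynomial consistent with all of this is the stated p.

x*y - 2*y^2 - x + 2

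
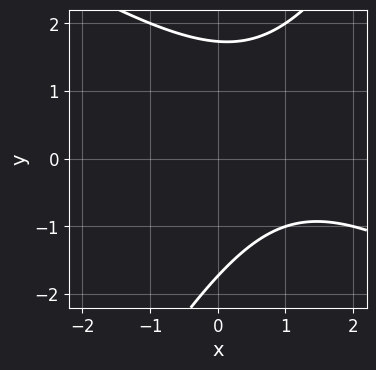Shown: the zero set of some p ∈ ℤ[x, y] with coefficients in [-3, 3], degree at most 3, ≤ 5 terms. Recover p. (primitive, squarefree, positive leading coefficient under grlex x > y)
x^2 + x*y - y^2 - 2*x + 3

Degree: the shape is more complex than any degree-1 curve, so deg p = 2.
From the axis intercepts and sections: no x-intercept at any integer in the box.
These observations pin down the coefficients.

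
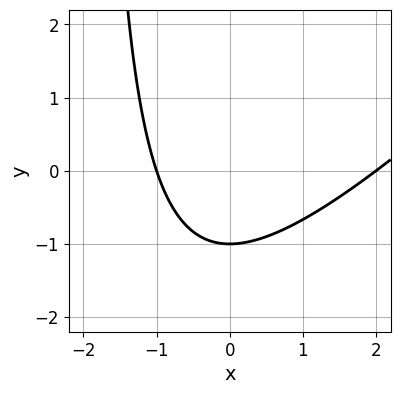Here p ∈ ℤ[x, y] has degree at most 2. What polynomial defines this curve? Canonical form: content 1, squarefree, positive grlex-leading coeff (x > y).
1. The degree is 2 — no degree-1 curve has this shape.
2. Against the integer gridlines: it meets the y-axis at y = -1 (among the integer gridlines); among the integer gridlines, it crosses the x-axis at x ∈ {-1, 2}.
3. Fitting integer coefficients to these (and the overall shape) gives p.

x^2 - x*y - x - 2*y - 2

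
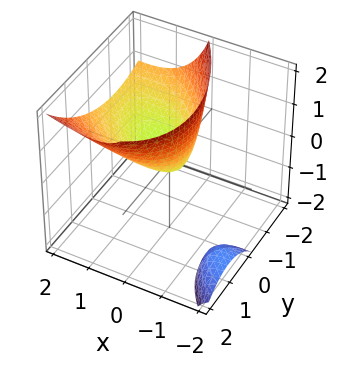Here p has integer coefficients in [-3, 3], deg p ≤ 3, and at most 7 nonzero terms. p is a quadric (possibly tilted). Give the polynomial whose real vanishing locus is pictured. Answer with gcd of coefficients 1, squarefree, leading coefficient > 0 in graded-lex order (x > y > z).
x^2 + x*y - 2*x*z + y^2 - 2*z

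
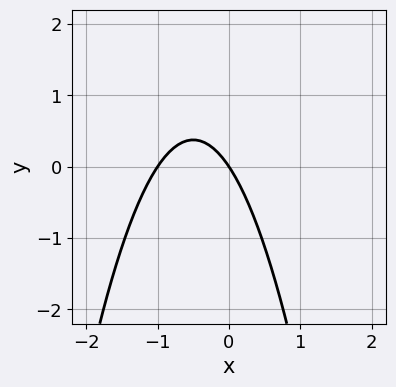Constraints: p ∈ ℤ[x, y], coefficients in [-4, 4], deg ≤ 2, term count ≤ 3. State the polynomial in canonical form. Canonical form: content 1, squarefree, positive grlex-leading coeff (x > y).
1. Degree: a generic line meets the curve in up to 2 points, so deg p = 2.
2. Observable constraints: among the integer gridlines, it crosses the x-axis at x ∈ {-1, 0}; it crosses the y-axis at the gridline y = 0.
3. These observations pin down the coefficients.

3*x^2 + 3*x + 2*y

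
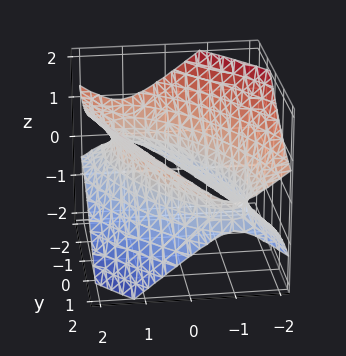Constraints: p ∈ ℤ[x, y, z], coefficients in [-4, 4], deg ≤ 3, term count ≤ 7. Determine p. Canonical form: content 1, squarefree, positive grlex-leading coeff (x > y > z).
2*x^2 + 2*x*y + y^2 - y*z - 3*z^2 - 2

First, the degree is 2 — a generic line meets the surface in up to 2 points.
Then, against the integer gridlines: it misses every integer gridline on the z-axis; among the integer gridlines, it crosses the x-axis at x ∈ {-1, 1}.
Finally, matching integer coefficients to the picture gives p.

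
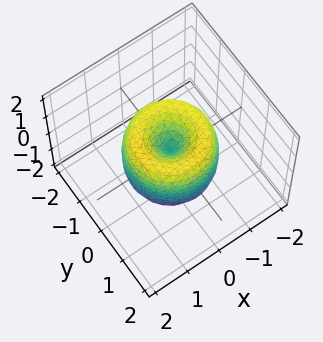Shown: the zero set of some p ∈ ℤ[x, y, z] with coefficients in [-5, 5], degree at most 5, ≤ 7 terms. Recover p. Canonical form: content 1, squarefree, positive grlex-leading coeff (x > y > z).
2*x^4 + 4*x^2*y^2 + 2*y^4 - 3*x^2 - 3*y^2 + z^2

The degree is 4 — a generic line meets the surface in up to 4 points.
Symmetry: the z-axis is an axis of rotation, so x and y enter only as x² + y².
From the visible intercepts: one x-axis crossing is at x = 0; it crosses the y-axis at the gridline y = 0.
Matching integer coefficients to the picture gives p.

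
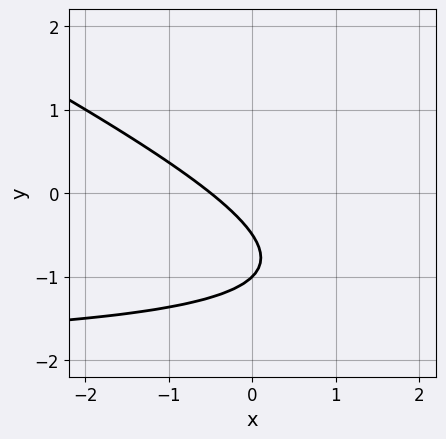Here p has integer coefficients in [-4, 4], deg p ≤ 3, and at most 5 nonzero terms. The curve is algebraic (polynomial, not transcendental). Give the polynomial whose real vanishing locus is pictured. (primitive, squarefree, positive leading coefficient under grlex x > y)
x*y + 2*y^2 + 2*x + 3*y + 1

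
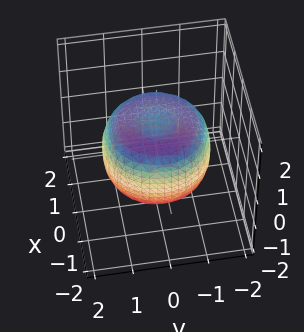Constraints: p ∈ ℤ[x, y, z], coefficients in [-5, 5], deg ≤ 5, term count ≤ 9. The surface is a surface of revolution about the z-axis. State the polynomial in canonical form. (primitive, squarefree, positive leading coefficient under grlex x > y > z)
1. The degree is 4 — a generic line meets the surface in up to 4 points.
2. Symmetries: rotational symmetry about the z-axis ⇒ p depends on x, y only through x² + y².
3. Reading off the gridlines: a circular section at z = -1 has radius between 0 and 1.
4. Assembling these constraints gives the stated polynomial.

2*x^4 + 4*x^2*y^2 + 2*y^4 - 3*x^2 - 3*y^2 + 3*z^2 - 2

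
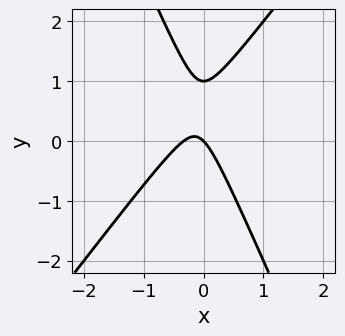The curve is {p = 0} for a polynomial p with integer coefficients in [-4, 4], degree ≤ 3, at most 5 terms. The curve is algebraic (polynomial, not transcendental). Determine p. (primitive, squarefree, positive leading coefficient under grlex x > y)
First, deg p = 2.
Next, against the integer gridlines: among the integer gridlines, it crosses the y-axis at y ∈ {0, 1}; it meets the x-axis at x = 0 (among the integer gridlines).
Finally, solving for integer coefficients yields p as stated.

3*x^2 - x*y - y^2 + x + y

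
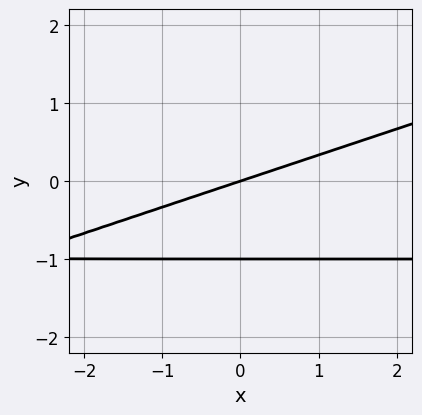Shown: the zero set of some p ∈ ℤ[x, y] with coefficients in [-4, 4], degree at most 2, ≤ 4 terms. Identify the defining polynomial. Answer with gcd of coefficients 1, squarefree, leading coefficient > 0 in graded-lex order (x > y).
First, the degree is 2 — the shape is more complex than any degree-1 curve.
Then, reading off the gridlines: one x-axis crossing is at x = 0; the y-axis gridline crossings are at y ∈ {-1, 0}.
Finally, the integer polynomial consistent with all of this is the stated p.

x*y - 3*y^2 + x - 3*y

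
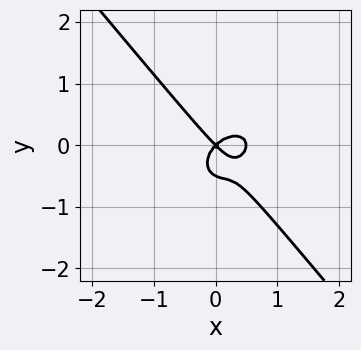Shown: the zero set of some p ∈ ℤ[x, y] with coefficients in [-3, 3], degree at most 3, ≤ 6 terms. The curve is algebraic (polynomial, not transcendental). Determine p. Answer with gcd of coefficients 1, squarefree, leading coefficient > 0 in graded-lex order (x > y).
1. deg p = 3. The shape is more complex than any degree-2 curve.
2. From the axis intercepts and sections: it meets the y-axis at y = 0 (among the integer gridlines); it meets the x-axis at x = 0 (among the integer gridlines).
3. Matching integer coefficients to the picture gives p.

2*x^3 + x*y^2 + 2*y^3 - x^2 + y^2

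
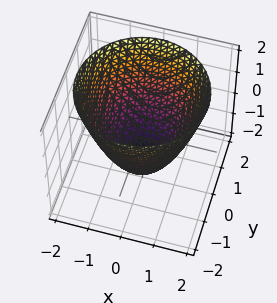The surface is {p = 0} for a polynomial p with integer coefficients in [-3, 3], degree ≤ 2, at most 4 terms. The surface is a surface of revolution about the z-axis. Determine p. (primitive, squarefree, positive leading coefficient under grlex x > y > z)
deg p = 2. A generic line meets the surface in up to 2 points.
Symmetry: the z-axis is an axis of rotation, so x and y enter only as x² + y².
Against the integer gridlines: a circular section at z = -1 has radius between 0 and 1.
These observations pin down the coefficients.

2*x^2 + 2*y^2 - 2*z - 3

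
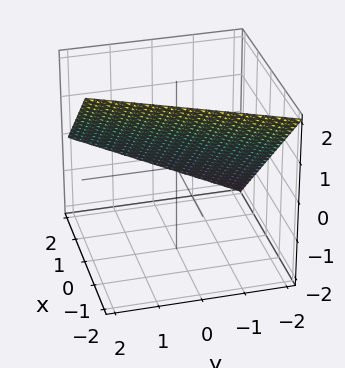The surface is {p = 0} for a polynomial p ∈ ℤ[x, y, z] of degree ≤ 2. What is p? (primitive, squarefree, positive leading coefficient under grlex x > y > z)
2*x - y + 2*z - 2

First, deg p = 1. Every cross-section is a straight line — this is a plane.
Next, from the axis intercepts and sections: it crosses the x-axis at the gridline x = 1; it meets the z-axis at z = 1 (among the integer gridlines); it crosses the y-axis at the gridline y = -2.
Finally, solving for integer coefficients yields p as stated.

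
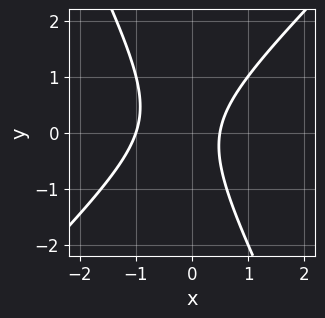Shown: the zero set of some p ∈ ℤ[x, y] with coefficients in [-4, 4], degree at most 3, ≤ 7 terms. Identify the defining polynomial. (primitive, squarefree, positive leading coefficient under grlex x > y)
2*x^2 - x*y - y^2 + x - 1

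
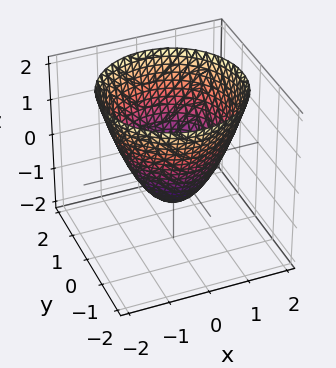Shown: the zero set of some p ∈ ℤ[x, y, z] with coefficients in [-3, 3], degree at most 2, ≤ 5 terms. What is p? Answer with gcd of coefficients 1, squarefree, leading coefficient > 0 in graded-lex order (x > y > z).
x^2 + y^2 - z - 1

First, the degree is 2 — a generic line meets the surface in up to 2 points.
Then, symmetries: every cross-section ⟂ z is a circle, so x, y appear only via x² + y².
Then, from the visible intercepts: the y-axis gridline crossings are at y ∈ {-1, 1}; among the integer gridlines, it crosses the x-axis at x ∈ {-1, 1}; a circular section at z = 1 has radius between 1 and 2; it crosses the z-axis at the gridline z = -1.
Finally, solving for integer coefficients yields p as stated.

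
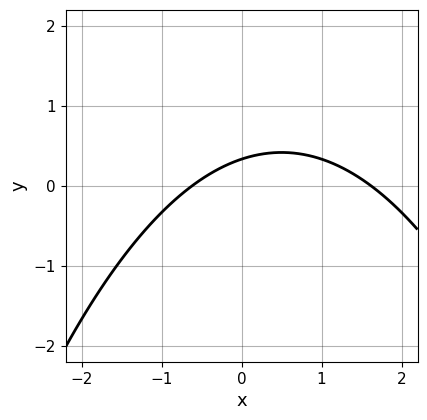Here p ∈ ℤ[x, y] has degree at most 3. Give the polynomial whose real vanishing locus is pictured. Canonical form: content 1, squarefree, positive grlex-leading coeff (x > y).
x^2 - x + 3*y - 1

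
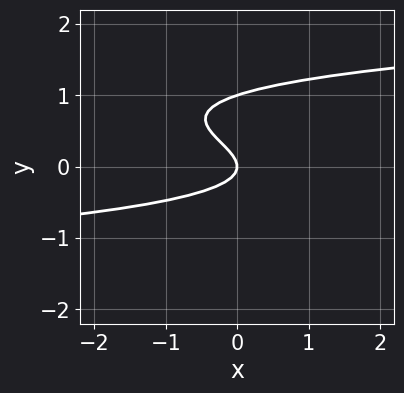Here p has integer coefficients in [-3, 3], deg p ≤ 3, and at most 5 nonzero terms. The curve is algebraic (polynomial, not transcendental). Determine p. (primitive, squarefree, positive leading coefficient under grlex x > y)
deg p = 3. The shape is more complex than any degree-2 curve.
From the visible intercepts: it meets the x-axis at x = 0 (among the integer gridlines); among the integer gridlines, it crosses the y-axis at y ∈ {0, 1}.
Together with the visible shape, these determine p as stated.

3*y^3 - 3*y^2 - x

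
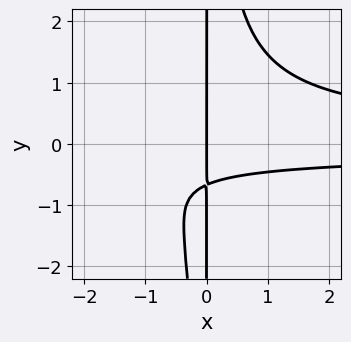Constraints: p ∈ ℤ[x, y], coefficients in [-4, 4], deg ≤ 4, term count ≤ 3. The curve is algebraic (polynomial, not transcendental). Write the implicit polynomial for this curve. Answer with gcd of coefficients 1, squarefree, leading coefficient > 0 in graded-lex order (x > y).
3*x^2*y^2 - 3*x*y - 2*x

Degree: a generic line meets the curve in up to 4 points, so deg p = 4.
Observable constraints: the visible y-axis segment lies entirely on the curve; it meets the x-axis at x = 0 (among the integer gridlines).
Putting this together gives p.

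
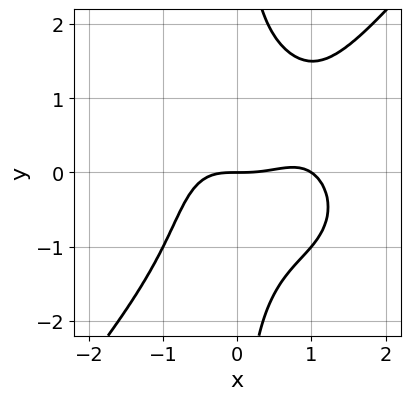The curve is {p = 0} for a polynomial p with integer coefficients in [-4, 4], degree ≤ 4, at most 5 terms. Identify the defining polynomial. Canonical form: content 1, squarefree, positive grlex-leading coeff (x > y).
2*x^4 + x^2*y^2 - 2*x*y^3 - 2*x^3 + 3*y

The degree is 4 — no degree-3 curve has this shape.
Reading off the gridlines: it meets the y-axis at y = 0 (among the integer gridlines); among the integer gridlines, it crosses the x-axis at x ∈ {0, 1}.
Solving for integer coefficients yields p as stated.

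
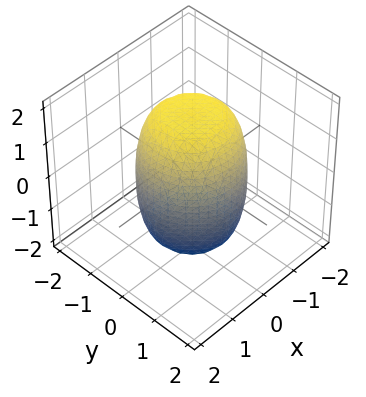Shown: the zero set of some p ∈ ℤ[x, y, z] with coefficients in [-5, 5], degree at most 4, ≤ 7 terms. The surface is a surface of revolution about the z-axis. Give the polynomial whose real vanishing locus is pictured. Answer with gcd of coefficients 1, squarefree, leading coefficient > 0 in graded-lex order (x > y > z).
2*x^4 + 4*x^2*y^2 + 2*y^4 - x^2 - y^2 + z^2 - 3

First, the degree is 4 — the shape is more complex than any degree-3 surface.
Next, symmetries: the surface is invariant under rotation about z: p = q(x² + y², z).
Next, checking where it meets the axes: a circular section at z = 0 has radius between 1 and 2.
Finally, these observations pin down the coefficients.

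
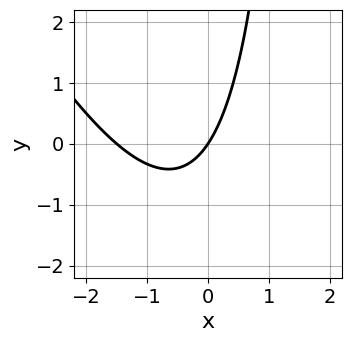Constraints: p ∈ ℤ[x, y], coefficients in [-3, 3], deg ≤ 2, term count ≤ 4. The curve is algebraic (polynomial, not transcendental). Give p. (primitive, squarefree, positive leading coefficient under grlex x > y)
2*x^2 + x*y + 3*x - 2*y

deg p = 2. The shape is more complex than any degree-1 curve.
From the visible intercepts: it crosses the x-axis at the gridline x = 0; it crosses the y-axis at the gridline y = 0.
Fitting integer coefficients to these (and the overall shape) gives p.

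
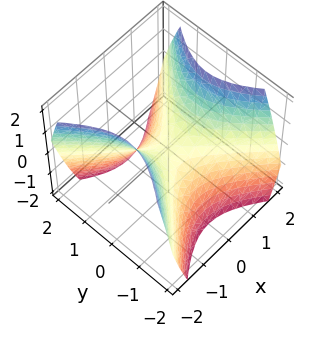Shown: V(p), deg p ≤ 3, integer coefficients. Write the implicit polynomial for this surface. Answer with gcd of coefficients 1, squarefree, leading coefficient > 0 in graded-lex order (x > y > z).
x^2 - y^2 - z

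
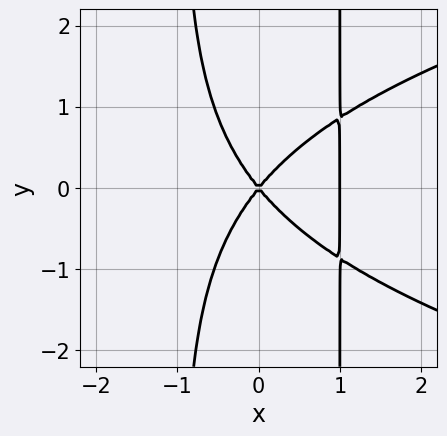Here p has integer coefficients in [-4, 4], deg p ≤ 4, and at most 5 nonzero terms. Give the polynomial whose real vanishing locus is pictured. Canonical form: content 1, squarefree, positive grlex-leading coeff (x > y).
(a) deg p = 4. No degree-3 curve has this shape.
(b) Symmetries: mirror symmetry y ↦ −y ⇒ only even powers of y.
(c) From the axis intercepts and sections: it meets the y-axis at y = 0 (among the integer gridlines); among the integer gridlines, it crosses the x-axis at x ∈ {0, 1}.
(d) Assembling these constraints gives the stated polynomial.

2*x^2*y^2 - 3*x^3 + 3*x^2 - 2*y^2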